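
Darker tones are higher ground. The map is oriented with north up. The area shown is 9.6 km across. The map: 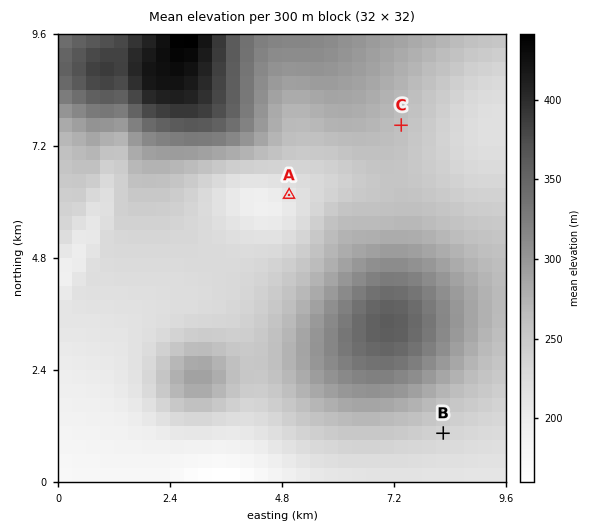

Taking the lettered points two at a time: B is above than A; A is below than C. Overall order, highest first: C B A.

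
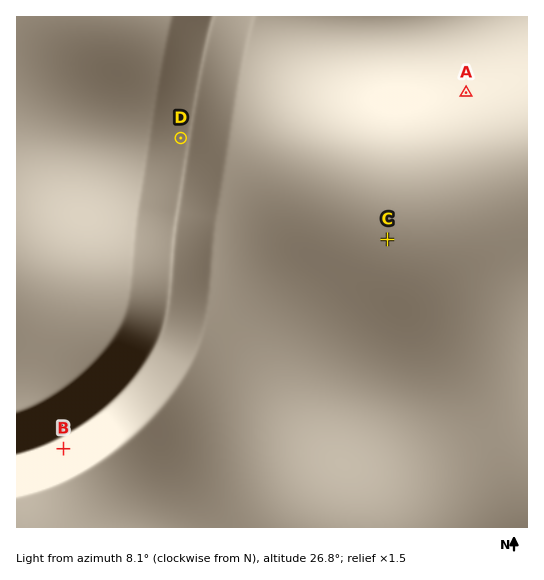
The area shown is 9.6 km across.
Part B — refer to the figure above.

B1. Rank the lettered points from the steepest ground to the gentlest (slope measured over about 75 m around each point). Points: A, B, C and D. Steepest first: B D A C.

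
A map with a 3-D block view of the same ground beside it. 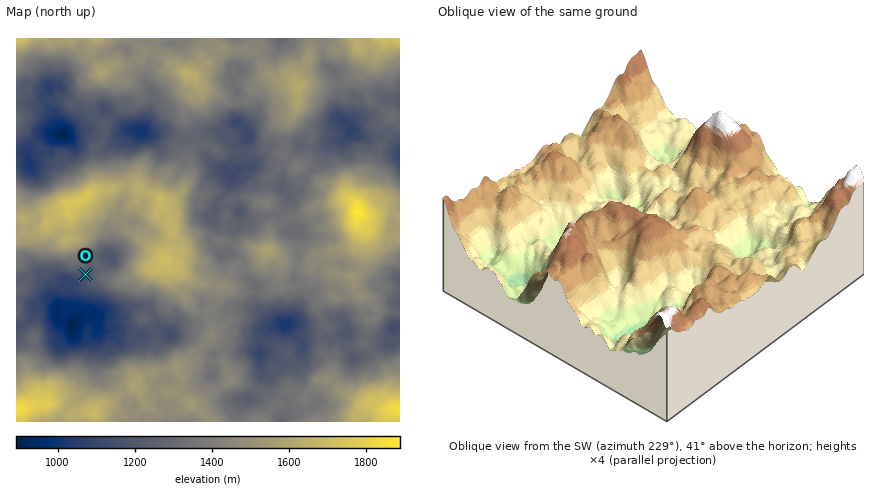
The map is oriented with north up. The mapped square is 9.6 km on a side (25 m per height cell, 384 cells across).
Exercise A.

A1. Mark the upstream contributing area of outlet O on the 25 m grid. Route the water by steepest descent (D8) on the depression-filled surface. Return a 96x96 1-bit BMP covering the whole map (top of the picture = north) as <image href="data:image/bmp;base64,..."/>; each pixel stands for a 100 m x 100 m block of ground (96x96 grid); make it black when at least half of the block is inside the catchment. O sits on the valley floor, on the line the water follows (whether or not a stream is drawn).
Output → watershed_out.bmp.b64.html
<image width="96" height="96" href="data:image/bmp;base64,Qk2+BAAAAAAAAD4AAAAoAAAAYAAAAGAAAAABAAEAAAAAAIAEAAATCwAAEwsAAAIAAAAAAAAA////AAAAAAAAAAAAAAAAAAAAAAAAAAAAAAAAAAAAAAAAAAAAAAAAAAAAAAAAAAAAAAAAAAAAAAAAAAAAAAAAAAAAAAAAAAAAAAAAAAAAAAAAAAAAAAAAAAAAAAAAAAAAAAAAAAAAAAAAAAAAAAAAAAAAAAAAAAAAAAAAAAAAAAAAAAAAAAAAAAAAAAAAAAAAAAAAAAAAAAAAAAAAAAAAAAAAAAAAAAAAAAAAAAAAAAAAAAAAAAAAAAAAAAAAAAAAAAAAAAAAAAAAAAAAAAAAAAAAAAAAAAAAAAAAAAAAAAAAAAAAAAAAAAAAAAAAAAAAAAAAAAAAAAAAAAAAAAAAAAAAAAAAAAAAAAAAAAAAAAAAAAAAAAAAAAAAAAAAAAAAAAAAAAAAAAAAAAAAAAAAAAAAAAAAAAAAAAAAAAAAAAAAAAAAAAAAAAAAAAAAAAAAAAAAAAAAAAAAAAAAAAAAAAAAAAAAAAAAAAAAAAAAAAAAAAAAAAAAAAAAAAAAAAAAAAAAAAAAAAAAAAAAAAAAAAAAAAAAAAAAAAAAAAAAAAAAAAAAAAAAAAAAAAAAAAHAAAAAAAAAAAAAAAP8AAAAAAAAAAAAAEf+AAAAAAAAAAAAAGf/gAAAAAAAAAAAAP//+AAAAAAAAAAAAP///AAAAAAAAAAAAf///AAAAAAAAAAAAf///AAAAAAAAAAAAf///AAAAAAAAAAAAf///AAAAAAAAAAAAf///AAAAAAAAAAAA////gAAAAAAAAAAA////gAAAAAAAAAAA////gAAAAAAAAAAB////gAAAAAAAAAAA////AAAAAAAAAAAA///+AAAAAAAAAAAB///8AAAAAAAAAAAB///8AAAAAAAAAAAB///8AAAAAAAAAAAAP//8AAAAAAAAAAAAD//4AAAAAAAAAAAAB//gAAAAAAAAAAAAAD8AAAAAAAAAAAAAAAAAAAAAAAAAAAAAAAAAAAAAAAAAAAAAAAAAAAAAAAAAAAAAAAAAAAAAAAAAAAAAAAAAAAAAAAAAAAAAAAAAAAAAAAAAAAAAAAAAAAAAAAAAAAAAAAAAAAAAAAAAAAAAAAAAAAAAAAAAAAAAAAAAAAAAAAAAAAAAAAAAAAAAAAAAAAAAAAAAAAAAAAAAAAAAAAAAAAAAAAAAAAAAAAAAAAAAAAAAAAAAAAAAAAAAAAAAAAAAAAAAAAAAAAAAAAAAAAAAAAAAAAAAAAAAAAAAAAAAAAAAAAAAAAAAAAAAAAAAAAAAAAAAAAAAAAAAAAAAAAAAAAAAAAAAAAAAAAAAAAAAAAAAAAAAAAAAAAAAAAAAAAAAAAAAAAAAAAAAAAAAAAAAAAAAAAAAAAAAAAAAAAAAAAAAAAAAAAAAAAAAAAAAAAAAAAAAAAAAAAAAAAAAAAAAAAAAAAAAAAAAAAAAAAAAAAAAAAAAAAAAAAAAAAAAAAAAAAAAAAAAAAAAAAAAAAAAAAAAAAAAAAAAAAAAAAAAAAAAAAAAAAAAAAAAAAAAAAAAAAAAAAAAAAAAAAAAAAAAAAAAAAAAAA="/>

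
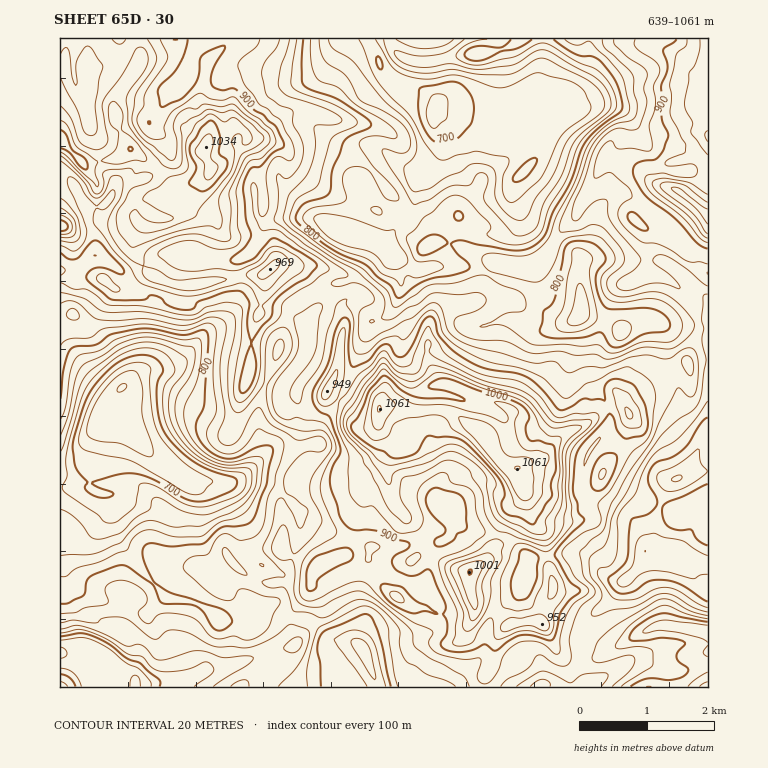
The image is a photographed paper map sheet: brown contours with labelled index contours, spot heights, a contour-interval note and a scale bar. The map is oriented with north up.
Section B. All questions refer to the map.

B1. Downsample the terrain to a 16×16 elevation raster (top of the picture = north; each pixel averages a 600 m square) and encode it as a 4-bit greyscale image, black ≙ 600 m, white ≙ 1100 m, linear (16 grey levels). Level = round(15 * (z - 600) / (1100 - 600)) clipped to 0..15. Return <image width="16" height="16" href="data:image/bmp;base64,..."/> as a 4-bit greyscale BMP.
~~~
<image width="16" height="16" href="data:image/bmp;base64,Qk32AAAAAAAAAHYAAAAoAAAAEAAAABAAAAABAAQAAAAAAIAAAAATCwAAEwsAABAAAAAAAAAAAAAAABEREQAiIiIAMzMzAERERABVVVUAZmZmAHd3dwCIiIgAmZmZAKqqqgC7u7sAzMzMAN3d3QDu7u4A////AKqIh2V4iIiZh3dndomqiJlnZ3eYmrmXZlVmeJmZqpdVQ0RXiqmtqGYzJFeKus2pdTI2eJzc3KmXQjaIm7y5iYhlVoiYmXdmd4mZmYh3dlZ3mqqahlZnZoiru5hVVlV4mqu8qGVUQ2iau6y5dlMzSIqrmphlMzM1iquph1RFVVeK"/>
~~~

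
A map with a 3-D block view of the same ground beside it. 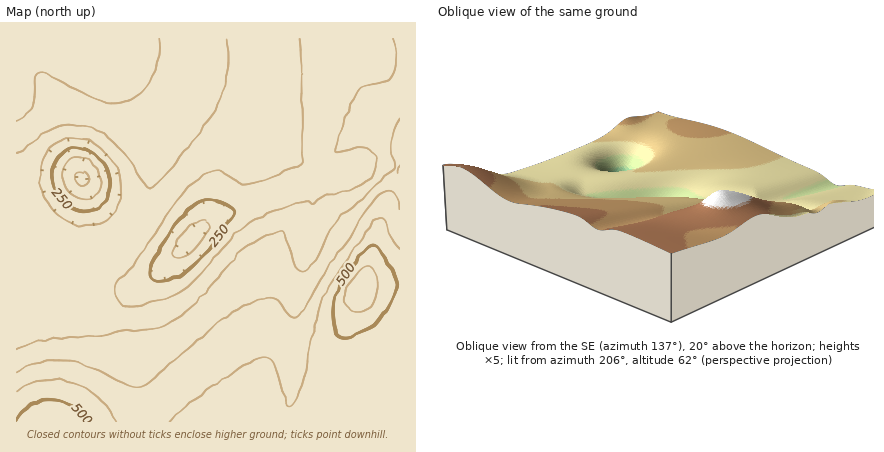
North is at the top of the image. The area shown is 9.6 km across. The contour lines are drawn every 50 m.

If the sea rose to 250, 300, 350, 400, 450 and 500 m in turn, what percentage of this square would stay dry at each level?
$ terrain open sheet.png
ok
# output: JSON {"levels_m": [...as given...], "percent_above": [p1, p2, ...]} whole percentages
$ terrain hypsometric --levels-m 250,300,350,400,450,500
{"levels_m": [250, 300, 350, 400, 450, 500], "percent_above": [96, 82, 52, 32, 16, 3]}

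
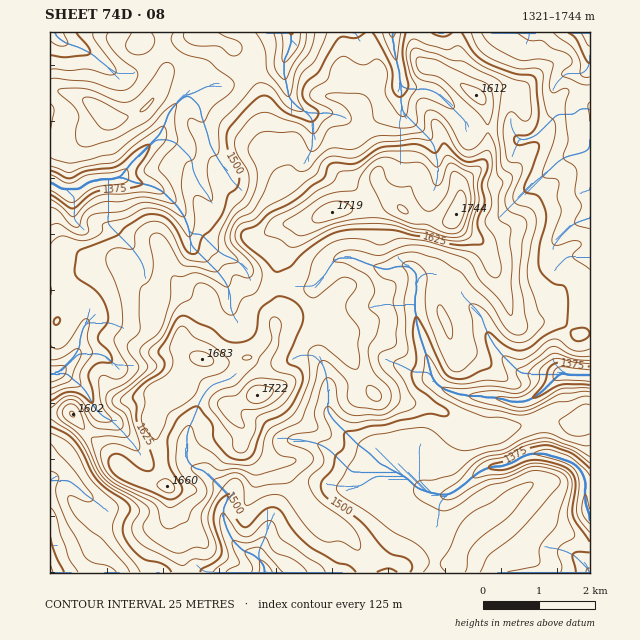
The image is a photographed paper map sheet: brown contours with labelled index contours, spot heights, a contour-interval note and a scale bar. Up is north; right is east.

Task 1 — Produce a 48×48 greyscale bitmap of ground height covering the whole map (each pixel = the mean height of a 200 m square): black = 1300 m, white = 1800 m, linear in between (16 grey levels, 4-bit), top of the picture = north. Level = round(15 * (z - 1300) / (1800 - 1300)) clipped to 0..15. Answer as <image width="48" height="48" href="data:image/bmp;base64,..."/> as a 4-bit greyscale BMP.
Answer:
<image width="48" height="48" href="data:image/bmp;base64,Qk32BAAAAAAAAHYAAAAoAAAAMAAAADAAAAABAAQAAAAAAIAEAAATCwAAEwsAABAAAAAAAAAAAAAAABEREQAiIiIAMzMzAERERABVVVUAZmZmAHd3dwCIiIgAmZmZAKqqqgC7u7sAzMzMAN3d3QDu7u4A////ACM0REVmZ3ZlRDNEVVZmZmZlVVVEREQzIiM0RFZmd3d2VDRFVmZnZmZlVVVUREQzIiNERWZ3iIh1RERVZnd3ZmVVVVVVREQzMjNEVWd4iIh1VVVWZ3d3ZlVVVVZVVERDMjRFVWeIiIdlZmVmd3d2ZVVVVVZlVUREMTRVVWZ4mYhlZ2Znd3ZlVVVVVVVWVVREIURUVWeJqZh2Z3Z3d2ZVVVVUREVVVVVEIURFV4mqupmHZ3d3dmVVVVVERERFVVVUMURFeaqqqZiHeIiId2VVVVVVVEMzRFVUIURWiqqqqYiJmZiIh2ZVVVVVVVQyIjMyEkVXmqmaqZmaqpmIh3ZlVVVVVVVEMiISJFVomZmqqZmqu6mHd3ZlVVVVVVZVVDM0RWaIiImrqZmqu6mIh3ZmZVVVVmZmVVVVVXiXd4m7qpmru6qZiHd3d2ZmZmZVVVVVZniHaIq7uqq7y7upiHeIiHd2ZlVUQ0RVVmd2eJq7u7q7vMy6mHeJmYd2ZUQzMzNERVVWd4mru7qqvMzLmHiJmYdlVVVEVEMjMzRWd3iau7u6q7u6qIiZmHZlVmZmVUMhEURWZneJq7u7qruqmYmZh3ZlZ3dmVUMiI1VFZniaq7u6qquqmZmZh3dlZ3dmVmVEVVVVZ3iJq7uqqqqqmZmZiIdmd3dmZ3ZVZmZVZneIm6qqmaqqqZmZmIdmeHdmeHdmZmZVZneImqqZmaqqqZmZiIdnd3dniHd2ZmZmZneIiZmZmaqqqZmZiIdnd3d4iHdmZlZmZneIiZmZmZqqmZmZiIdnd3d4iHZmZlZmZ3eIiJmYiZmpmZmZiIdnd3iJmHZmZlZmZ3d4iIiIiJmqmZmYh3dnd3iZmHZmZVZmd3d4iHd3iJqqmYiIiHd3eIiZmHZmVVZmd3d4h2Z3iaqqqZiIiYiIiJmZmHZVVVVVZmd4dlZnmqq7upmZmZmZqrqpiHZVVVVFVmd3dlZnmqu7y7qqqqq7zcuZiHZlVUQ0VVZmZVZmiZq7zMzLu8zMzduYiHZlVDIkREVVRFVWeImqvMzMzN3Mzdyph3ZlVCESMzMzNFVWZ4mZq7y7zMzMzNyphmZlVBERESIjRFVWZ4iZmqu7zMzMvMuph2ZVVCMiIhI0RFVmZ4iIiaq7zMzLvMuph2VVVEREMyI0RFVWZ4iIiJqavLu7q6qpd2ZVRERERDIjREVWd4iIiIiJmqqqqpiYdmZVRERVVUQzNEVWd4iId4iIiZmZmYiIdmZVRERVVVVDNFVWZ3d3d3iIiIiJmIiIdmZVRERFZlVUNERVZnd2Znd4h3d4mIiId3ZVRERVZVVVRERFVmZlVneIh3d4h4iYd3ZVREVVVERVVEREVWZVZ3iId2Z3eJmYd3ZVREREQzRFVEREVVVEZnd3d2Z3iJmId3ZERDMzMzREVERFVVREVmd3d2aImYh3ZmVUMyIjM0RERERVVVQzRWd3d2aIiHdlVVVEQiIiNEVURVVVVVQzRWZmZlZ3d3ZVREREMhIjNEVURWZVVVQyNVZmZVZ2ZmVUREQzIQ=="/>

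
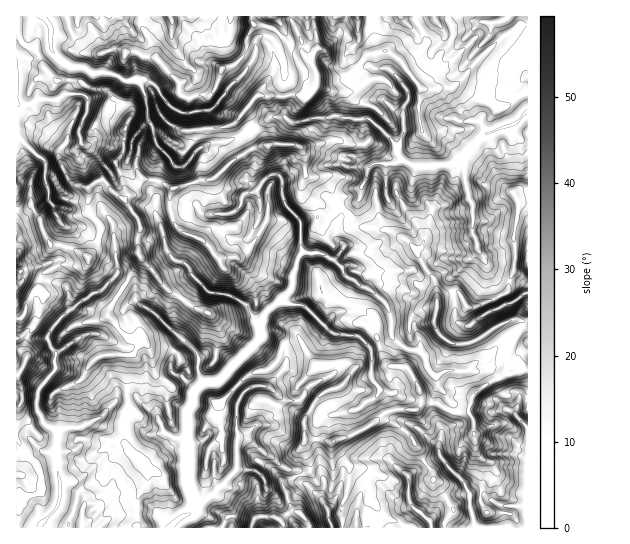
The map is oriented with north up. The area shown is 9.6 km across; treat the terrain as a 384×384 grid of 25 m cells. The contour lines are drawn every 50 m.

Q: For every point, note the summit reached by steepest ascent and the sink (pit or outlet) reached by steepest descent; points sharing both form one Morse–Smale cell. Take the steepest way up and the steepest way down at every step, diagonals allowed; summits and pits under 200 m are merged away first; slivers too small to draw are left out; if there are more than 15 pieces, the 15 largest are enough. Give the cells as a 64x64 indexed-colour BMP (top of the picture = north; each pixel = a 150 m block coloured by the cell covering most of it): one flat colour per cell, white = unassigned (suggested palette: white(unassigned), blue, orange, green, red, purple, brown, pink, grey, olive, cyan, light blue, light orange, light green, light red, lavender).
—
<image width="64" height="64" href="data:image/bmp;base64,Qk12CAAAAAAAAHYAAAAoAAAAQAAAAEAAAAABAAQAAAAAAAAIAAATCwAAEwsAABAAAAAAAAAA////ALR3HwAOf/8ALKAsACgn1gC9Z5QAS1aMAMJ34wB/f38AIr28AM++FwDox64AeLv/AIrfmACWmP8A1bDFABEREREREREREREREREXd3d3d3zFVVVVVVVViIiIiIiIERERERERERERERERERd3d3d3zMVVVVVVVViIiIiIiIgRERERERERERERERERF3d3d8zMxVVVVVVViIiIiIiIiBERERERERERERERERF3d3d3zMxVVVVVVViIiIiIhVVVERERERERERERERERF3d3d3fMxVVVVVVVWIiIiIVVVVURERERERERERERERERd3d3d8xVVVVVVVVYiIiIVVVVVREREREREREREREREREXd3d3dVVVVVVVVViIiIVVVVVVERERERERERERERERERF3d3czNVVVVVVVVViIVVVVVVUREREREREREREREREREXd3MzNVVVVVVVVVVYVVVVVVVRERERERERERERERERERd3MzM1VVVVVVVVVVVVVVVVVVERERERERERERERERERF3MzMzVVVVVVVVVVVVVVVVVVURERERERERERERERERETMzMzMzMzNVVVVVVVVVVVVVVRERERERERERERERERERETMzMzMzMzNVVVVVVVVVVVVVEREREREREREREREREREREzMzMzMzMzVVVVVVVVVVVV0RERERERERERERERERERERMzMzMzMzM1VVVVVTVVVVXRERERERERERERERERERERETMzMzMzMzMzM1UzM1VVVdERERERERERERERERERERERMzMzMzMzMzMzMzMzVVVVURERERERERERERERERETERMzMzMzMzMzMzMzMzM1VVVRERERERERERERERERETMzMzMzMzMzMzMzMzMzMzM1VVERERERERERERERERETMzMzMzMzMzMzMzMzMzMzMzMzUREREREREREREREREREzMzMzMzMzMzMzMzMzMzMzMzMxERERERERERERERERERMzMzMzMzMzMzMzMzMzMzMzMzERERERERERERERERERETMzMzMzMzMzMzMzMzMzMzMzMREREREREREREREREREREzMzMzMzMzMzMzMzOZkzMzMxERERERERERERERERERERMzMzMzMzMzMzMzOZmZkzMzEREREREREREREREREREREzMzMzMzMzMzMzOZmZmZkzOhERERERERERERERERERETMzMzMzMzMzMzM5mZmZmZmaEREREREREREREREREREREzMzMzMzMzMzMzOZmZmZmZqhERERERERERERERERERERMzMzMzMzMzMzM5mWZpmZmqERERERERERERERERERERETMzMzMzMzMzMzZmZmZpmaqhEREREREREREREREREREREzMzMzMzMzMzZmZmZmaZqqERERERERERERERERERERETMzMzMzMzMzNmZmZmZpmqqqERERERERERERERERERERMzMzMzMzMzNmZmZmZmmaqqqqqhEREREREREREREREREzMzMzMzMzM2ZmZmZmaZqqqqqiIRERERERERERERERERERETMzMzM2ZmZmZmZpmqqiIiIhERERERERERERERERERERMzMzM2ZmZmZmZmmaqqIiIiERERERERERERERERERERMzMzM2ZmZmZmZmaZqqIiIiIREREREREREREREREREREzM2ZmZmZmZmZmZpmqoiIiIhERERERERERERERERERETNmZmZmZmZmZmZmaaoiIiIhERERERERERERERERERERFmZmZmZmZmZmZmZpIiIiIiERERERERERERERERERERFEZmZmZmZmZmZmZmkiIiIiIRESEREREREREREREREREURGZkRmZmZmZmZmZiIiIiIhESIhEREREREREREREREUREZmREZmZmZmZmZmIiIiIiIiIiISIiIhERERERERERRERGZERGZmZmZmZmYiIiIiIiIiIiIiIiIiERERERFEREREZkREZmZmZmZmZiIiIiIiIiIiIiIiIiIhEREREURERERGRERERGZmZmZmIiIiIiIiIiIiIiIiIiIRERERRERERERERERERGZmZmYiIiIiIiIiIiIiIiIiIiIRERFERERERERERERERmZmZiIiIiIiIiIiIiIiIiIiIiREREREREREREREREREZmZkIiIiIiIiIiIiIiIiIiIiRERERERERERERERERERGZkQiIiIiIiIiIiIiIiIiIiRERERERERERERERERERERERCIiIiIiIiIiIiIiIiIiJEREREREREREREREREREREREIiIiIiIiIiIiIiIiIiIkREREREREREREREREREREREQiIiIiIiIiIiIiIiIiIiJERERERERERERERERERERERCIiIiIiIiIiIiIiIiIiIiIiIiREREREREREREREREREIiIiIiIiIiIiIiIiIiIiIiIiJEREREREREREREREREQiIiIiIiIiIiIiIiIiIiIiIiIiRERERERERERERERERCIiIiIiIiIiIiIiIiIiIiIiIiREREREREREREREREREIiIiIiIiIiIiIiIiIiIiIiIiJEREREREREREREREREQiIiIiIiIiIiIiIiIiIiIiIiK0RERERERERERERERERCIiIiIiIiIiIiIiIiIiIiIiu7tEREREREREREREREREIiIiIiIiIiIiIiIiIiIiIiu7tEREREREREREREREREQiIiIiIiIiIiIiIiIiIiIiu7u0RERERERERERERERERCIiIiIiIiIiIiIiIiIiIru7u7RERERERERERERERERE"/>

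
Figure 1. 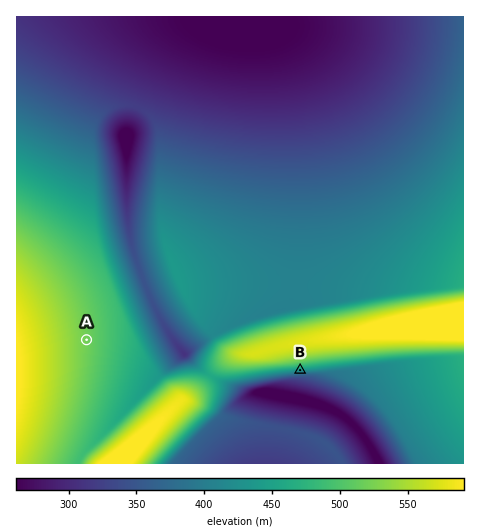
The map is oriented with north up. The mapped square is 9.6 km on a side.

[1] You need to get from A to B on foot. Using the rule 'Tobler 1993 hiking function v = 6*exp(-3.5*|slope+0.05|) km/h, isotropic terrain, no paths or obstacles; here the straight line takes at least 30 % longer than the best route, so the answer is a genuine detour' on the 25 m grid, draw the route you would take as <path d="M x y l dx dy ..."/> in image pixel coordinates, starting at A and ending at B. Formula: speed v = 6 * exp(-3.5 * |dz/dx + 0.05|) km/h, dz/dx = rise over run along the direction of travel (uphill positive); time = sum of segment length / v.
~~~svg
<path d="M87 340l70 35 51 0 2-1 21 0 7-4 62 0"/>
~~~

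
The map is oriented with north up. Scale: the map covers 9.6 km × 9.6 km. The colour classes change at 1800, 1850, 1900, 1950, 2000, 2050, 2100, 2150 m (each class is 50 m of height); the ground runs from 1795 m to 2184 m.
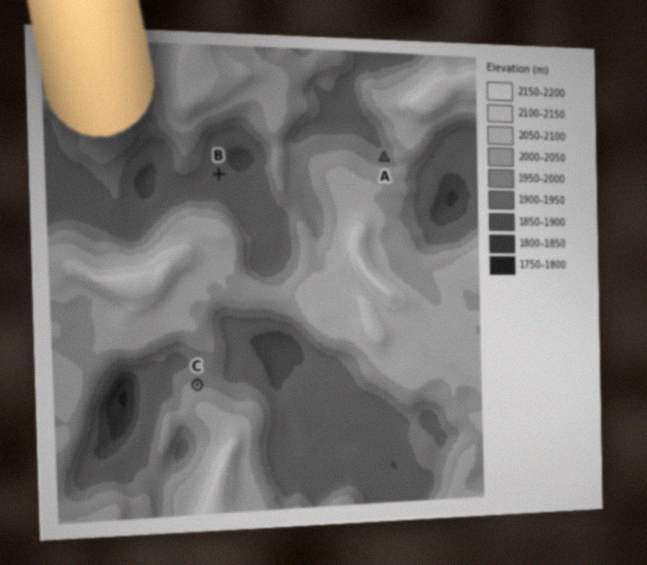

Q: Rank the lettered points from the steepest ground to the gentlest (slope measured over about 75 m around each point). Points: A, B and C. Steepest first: C A B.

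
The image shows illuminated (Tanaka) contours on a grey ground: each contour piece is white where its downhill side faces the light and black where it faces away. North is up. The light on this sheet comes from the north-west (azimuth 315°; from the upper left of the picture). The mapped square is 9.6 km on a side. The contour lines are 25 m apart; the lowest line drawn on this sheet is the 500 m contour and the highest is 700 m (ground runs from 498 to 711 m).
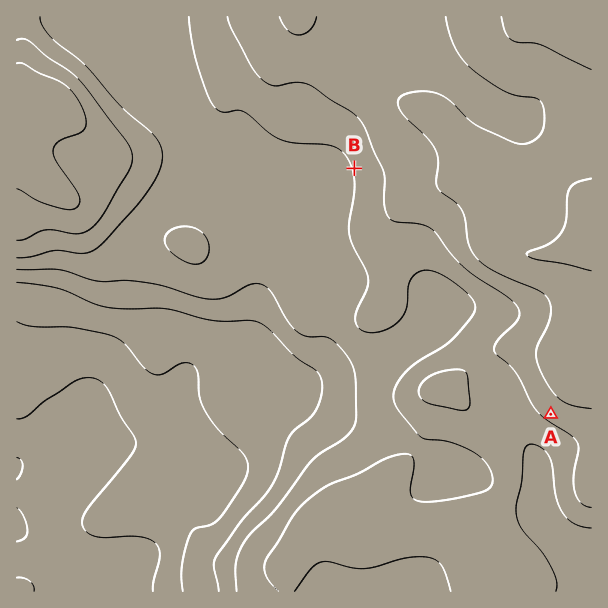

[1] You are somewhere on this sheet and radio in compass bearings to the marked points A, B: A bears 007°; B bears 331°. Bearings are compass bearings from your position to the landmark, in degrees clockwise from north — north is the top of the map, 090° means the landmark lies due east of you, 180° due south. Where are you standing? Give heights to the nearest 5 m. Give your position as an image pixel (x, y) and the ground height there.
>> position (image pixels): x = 540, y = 503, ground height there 620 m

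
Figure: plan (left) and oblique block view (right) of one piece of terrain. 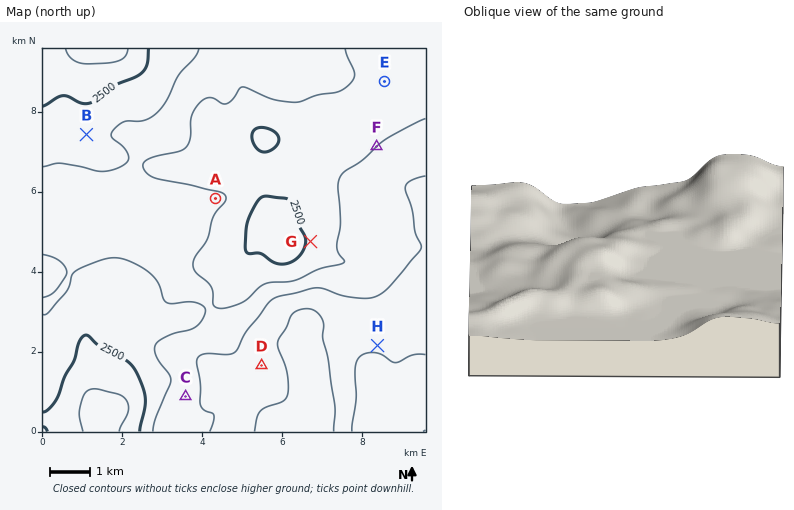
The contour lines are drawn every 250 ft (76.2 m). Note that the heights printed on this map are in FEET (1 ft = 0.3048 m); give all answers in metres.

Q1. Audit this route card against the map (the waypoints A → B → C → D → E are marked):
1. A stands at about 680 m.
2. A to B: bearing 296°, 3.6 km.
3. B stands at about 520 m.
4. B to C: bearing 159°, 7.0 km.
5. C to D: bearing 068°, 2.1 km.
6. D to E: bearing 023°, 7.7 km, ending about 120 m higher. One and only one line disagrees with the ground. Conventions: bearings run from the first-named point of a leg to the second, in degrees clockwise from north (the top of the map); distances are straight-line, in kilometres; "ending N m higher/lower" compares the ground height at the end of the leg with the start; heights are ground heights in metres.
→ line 3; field height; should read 700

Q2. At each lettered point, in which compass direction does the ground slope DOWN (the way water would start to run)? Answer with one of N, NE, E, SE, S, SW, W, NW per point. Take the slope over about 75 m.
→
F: SE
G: E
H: N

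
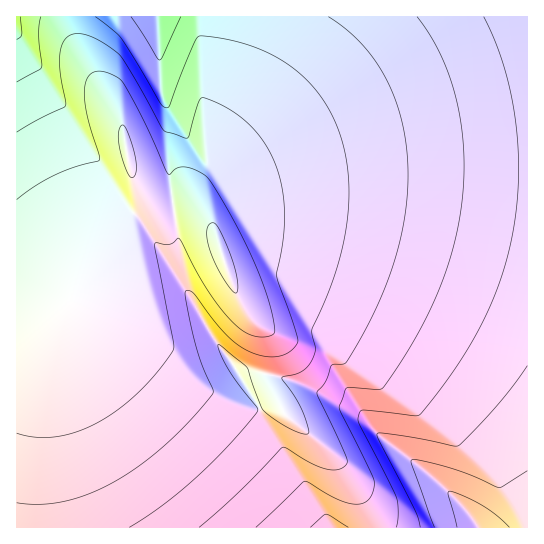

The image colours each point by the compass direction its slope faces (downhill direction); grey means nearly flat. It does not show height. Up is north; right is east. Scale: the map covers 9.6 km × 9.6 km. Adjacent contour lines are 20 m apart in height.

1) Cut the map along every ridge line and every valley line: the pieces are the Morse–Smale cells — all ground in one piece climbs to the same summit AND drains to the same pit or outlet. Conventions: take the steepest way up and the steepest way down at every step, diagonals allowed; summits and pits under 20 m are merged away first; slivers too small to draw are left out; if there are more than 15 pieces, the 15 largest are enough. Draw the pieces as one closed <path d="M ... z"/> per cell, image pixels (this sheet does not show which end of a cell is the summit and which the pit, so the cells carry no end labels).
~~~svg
<path d="M527 16l-326 1 2 84 4 65-10 16-1 12 3 9 8 14-17-12-35 0-12-11-4-6 0 19-28 42-39 50-10 9-13 5-33 4 1 211 511-1z"/><path d="M67 16l-51 1 1 299 32-3 17-8 45-56 29-46 0-10-9-22-11-53-37-60-11-21z"/><path d="M201 16l-132 0-1 6 4 15 11 21 37 60 11 53 12 23 12 11 35 0 15 11-9-22 1-12 10-16z"/>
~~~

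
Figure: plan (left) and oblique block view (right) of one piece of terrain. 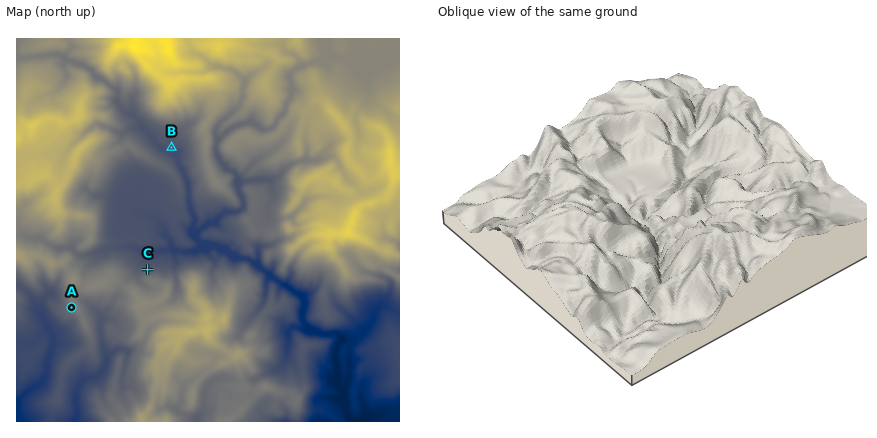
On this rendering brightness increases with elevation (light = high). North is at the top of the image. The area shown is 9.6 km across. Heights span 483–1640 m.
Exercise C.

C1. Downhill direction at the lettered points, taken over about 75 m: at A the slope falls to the SW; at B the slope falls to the S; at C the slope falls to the N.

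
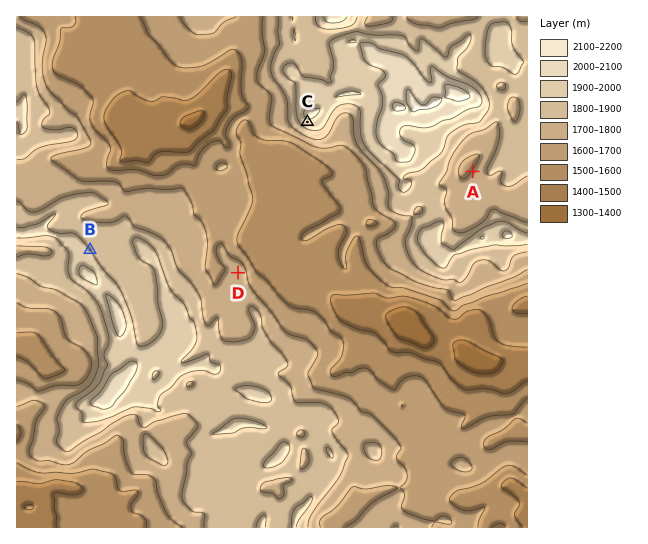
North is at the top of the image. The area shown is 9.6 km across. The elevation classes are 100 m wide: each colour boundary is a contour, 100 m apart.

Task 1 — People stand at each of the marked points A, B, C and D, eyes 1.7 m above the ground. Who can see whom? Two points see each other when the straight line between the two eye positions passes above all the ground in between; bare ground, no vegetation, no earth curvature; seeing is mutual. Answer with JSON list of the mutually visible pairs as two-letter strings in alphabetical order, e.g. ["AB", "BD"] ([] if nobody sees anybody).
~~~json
["BC", "CD"]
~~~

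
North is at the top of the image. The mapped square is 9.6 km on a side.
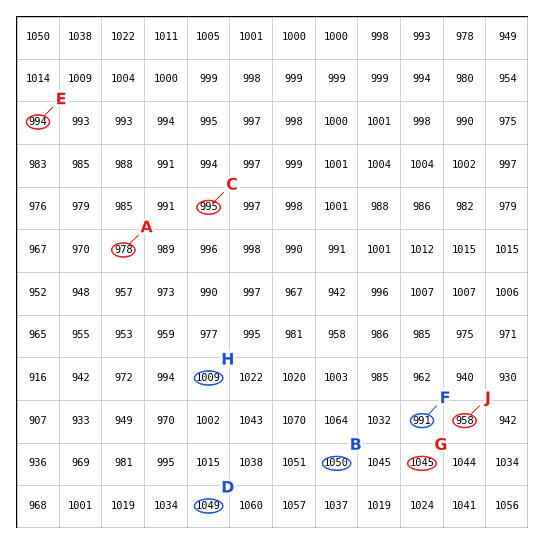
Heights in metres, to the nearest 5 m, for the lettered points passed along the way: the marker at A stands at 980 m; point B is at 1050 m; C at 995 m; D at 1050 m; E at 995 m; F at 990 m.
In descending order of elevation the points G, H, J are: G H J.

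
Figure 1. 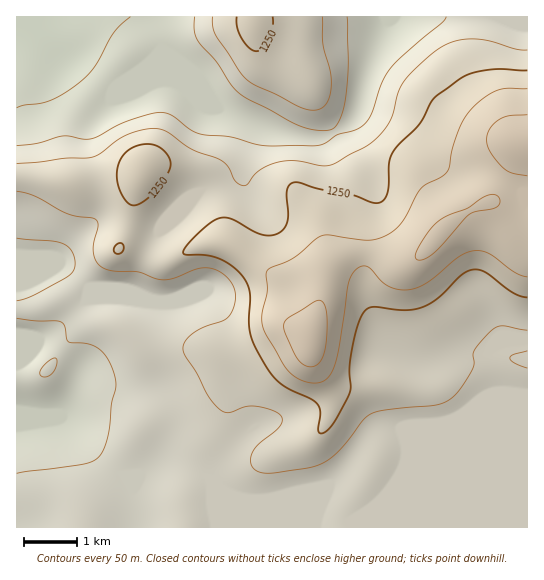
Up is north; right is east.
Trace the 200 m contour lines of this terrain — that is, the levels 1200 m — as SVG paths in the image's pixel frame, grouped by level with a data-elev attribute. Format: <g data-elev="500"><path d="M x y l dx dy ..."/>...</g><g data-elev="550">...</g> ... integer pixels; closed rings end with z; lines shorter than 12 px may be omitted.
<g data-elev="1200"><path d="M527 351l-13 3-4 4 5 5 12 5"/><path d="M17 191l18 5 34 18 27 5 2 7-4 17 0 11 4 9 7 6 10 2 23 1 17 7 10 1 10-2 22-9 10-1 12 3 10 8 5 8 2 8-2 10-3 9-8 7-20 6-11 7-7 8-2 8 26 47 12 13 8 3 16-6 10-1 18 4 9 7 0 5-3 5-21 18-6 9-2 7 2 5 3 4 6 2 12 1 32-4 18-6 15-12 25-31 11-7 20-4 40-4 12-3 10-8 10-13 8-15-1-12 1-4 17-19 6-4 5-1 25 4"/><path d="M527 50l-10-1-26-8-14-2-16 1-15 5-17 11-24 23-6 12-6 22-4 9-8 12-12 11-34 18-6 3-10-1-25-4-20 2-16 8-11 13-2 2-5-1-5-4-6-14-7-6-29-11-26-18-10-3-14 1-16 5-11 6-17 13-8 3-25 1-49 6"/><path d="M212 17l1 10 3 8 23 36 7 8 9 6 22 10 20 11 16 4 8-1 5-4 3-7 2-9 0-16-8-30-1-26"/></g>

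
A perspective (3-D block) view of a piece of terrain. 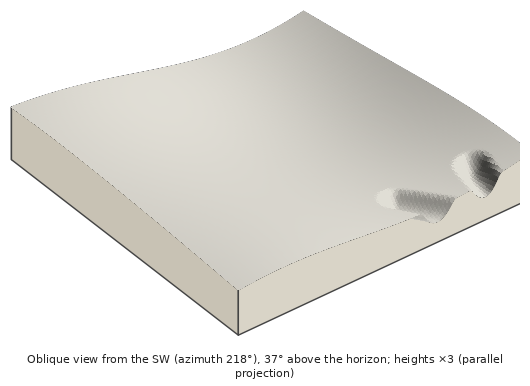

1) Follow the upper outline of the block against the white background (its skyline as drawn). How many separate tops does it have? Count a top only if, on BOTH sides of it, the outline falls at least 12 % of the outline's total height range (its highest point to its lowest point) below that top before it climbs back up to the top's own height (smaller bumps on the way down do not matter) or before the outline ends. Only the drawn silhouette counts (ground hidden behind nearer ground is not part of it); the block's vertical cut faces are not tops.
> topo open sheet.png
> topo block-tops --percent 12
1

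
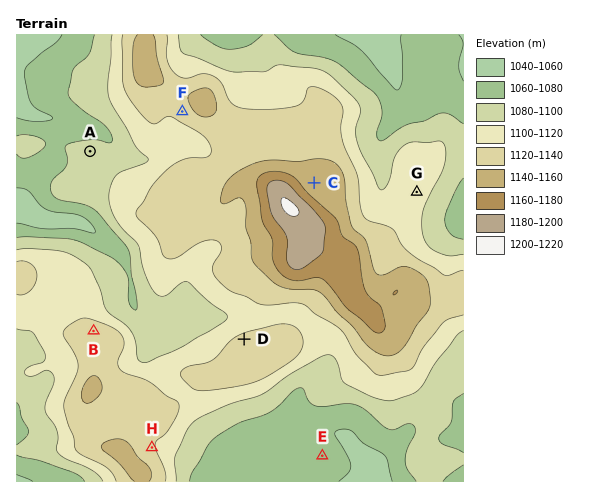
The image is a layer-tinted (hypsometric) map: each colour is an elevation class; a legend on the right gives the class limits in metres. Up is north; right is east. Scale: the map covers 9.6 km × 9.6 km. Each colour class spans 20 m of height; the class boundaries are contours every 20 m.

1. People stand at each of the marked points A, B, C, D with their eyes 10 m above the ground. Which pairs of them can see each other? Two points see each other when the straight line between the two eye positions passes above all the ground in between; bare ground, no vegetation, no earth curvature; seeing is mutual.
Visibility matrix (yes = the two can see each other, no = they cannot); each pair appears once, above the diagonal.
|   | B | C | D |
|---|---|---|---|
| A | yes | no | no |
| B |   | no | yes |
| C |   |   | no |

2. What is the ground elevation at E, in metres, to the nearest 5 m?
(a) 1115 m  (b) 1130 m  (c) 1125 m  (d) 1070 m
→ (d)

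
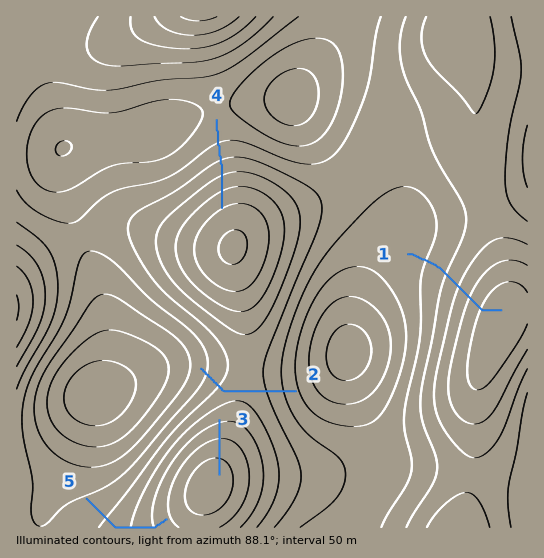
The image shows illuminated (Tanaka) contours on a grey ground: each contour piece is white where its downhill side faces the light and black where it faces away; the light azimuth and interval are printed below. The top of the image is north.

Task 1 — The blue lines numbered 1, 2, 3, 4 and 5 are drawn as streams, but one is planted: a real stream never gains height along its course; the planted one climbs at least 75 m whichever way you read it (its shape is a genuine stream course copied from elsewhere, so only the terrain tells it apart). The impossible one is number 2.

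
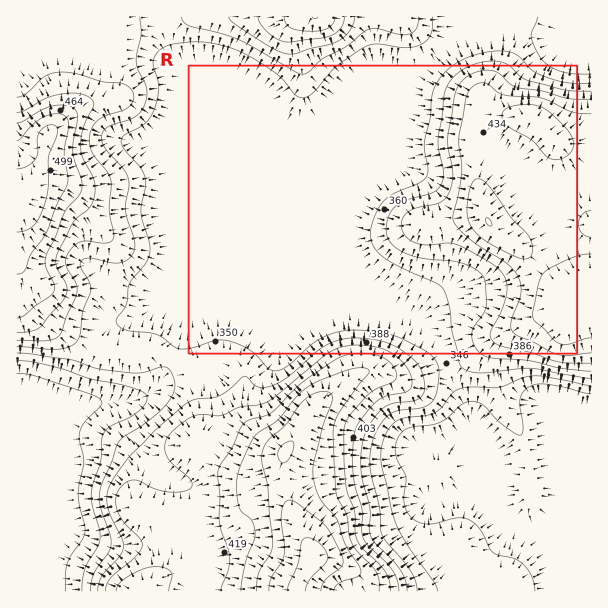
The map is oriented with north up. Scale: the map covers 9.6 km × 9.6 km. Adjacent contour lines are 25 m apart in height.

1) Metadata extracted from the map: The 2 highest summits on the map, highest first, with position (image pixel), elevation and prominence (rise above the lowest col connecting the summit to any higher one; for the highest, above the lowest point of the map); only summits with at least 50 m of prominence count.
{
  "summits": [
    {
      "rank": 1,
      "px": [314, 558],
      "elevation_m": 534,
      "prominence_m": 253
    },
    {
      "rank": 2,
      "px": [489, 222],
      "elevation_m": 476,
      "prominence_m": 130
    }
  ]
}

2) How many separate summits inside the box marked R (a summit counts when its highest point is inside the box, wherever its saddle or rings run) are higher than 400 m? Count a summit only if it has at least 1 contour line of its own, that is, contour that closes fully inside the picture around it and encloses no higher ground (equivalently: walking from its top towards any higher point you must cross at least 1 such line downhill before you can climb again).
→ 2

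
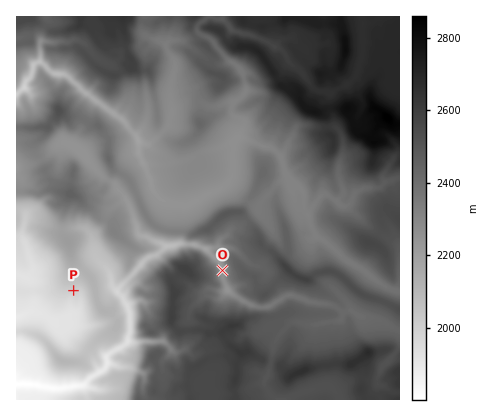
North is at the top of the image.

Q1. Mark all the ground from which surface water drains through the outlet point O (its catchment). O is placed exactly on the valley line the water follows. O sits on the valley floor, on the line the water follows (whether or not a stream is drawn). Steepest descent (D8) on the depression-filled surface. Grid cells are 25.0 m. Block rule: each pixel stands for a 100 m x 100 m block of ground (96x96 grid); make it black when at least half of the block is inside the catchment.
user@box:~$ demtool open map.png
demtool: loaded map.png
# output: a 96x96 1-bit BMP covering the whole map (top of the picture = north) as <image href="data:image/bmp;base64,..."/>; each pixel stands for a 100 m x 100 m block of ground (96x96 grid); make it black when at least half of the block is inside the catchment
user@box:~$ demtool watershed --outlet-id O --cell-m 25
<image width="96" height="96" href="data:image/bmp;base64,Qk2+BAAAAAAAAD4AAAAoAAAAYAAAAGAAAAABAAEAAAAAAIAEAAATCwAAEwsAAAIAAAAAAAAA////AAAAAAAAAAAAAAAAAAAAAf8AAAAAAAAAAAAAAf8AAAAAAAAAAAAAA/8AAAAAAAAAAAAAA/8AAAAAAAAAAAAAA/8AAAAAAAAAAAAAA/8AAAAAAAAAAAwAA/8AAAAAAAAAAB8AA/8AAAAAAAAAAD/4B/8AAAAAAAAAAf////8AAAAAAAAAD/////8AAAAAAAAAH/////8AAAAAAAAB//////8AAAAAAAAD//////8AAAAAAAAH//////8AAAAAAAAP//////8AAAAAAAAP//////8AAAAAAP////////8AAAAAAf////////8AAAAAAf////////8AAAAAAf////////8AAAAAAf////////8AAAAAAf////////8AAAAAAf////////wAAAAAAf////////AAAAAAAf///////4AAAAAAAf///////gAAAAAAAf//+P//+AAAAAAAAf//8P//8AAAAAAAAf//8H//4AAAAAAAAP//8D4/wAAAAAAAAHP/wBgfAAAAAAAAAAABgAAAAAAAAAAAAAAAAAAAAAAAAAAAAAAAAAAAAAAAAAAAAAAAAAAAAAAAAAAAAAAAAAAAAAAAAAAAAAAAAAAAAAAAAAAAAAAAAAAAAAAAAAAAAAAAAAAAAAAAAAAAAAAAAAAAAAAAAAAAAAAAAAAAAAAAAAAAAAAAAAAAAAAAAAAAAAAAAAAAAAAAAAAAAAAAAAAAAAAAAAAAAAAAAAAAAAAAAAAAAAAAAAAAAAAAAAAAAAAAAAAAAAAAAAAAAAAAAAAAAAAAAAAAAAAAAAAAAAAAAAAAAAAAAAAAAAAAAAAAAAAAAAAAAAAAAAAAAAAAAAAAAAAAAAAAAAAAAAAAAAAAAAAAAAAAAAAAAAAAAAAAAAAAAAAAAAAAAAAAAAAAAAAAAAAAAAAAAAAAAAAAAAAAAAAAAAAAAAAAAAAAAAAAAAAAAAAAAAAAAAAAAAAAAAAAAAAAAAAAAAAAAAAAAAAAAAAAAAAAAAAAAAAAAAAAAAAAAAAAAAAAAAAAAAAAAAAAAAAAAAAAAAAAAAAAAAAAAAAAAAAAAAAAAAAAAAAAAAAAAAAAAAAAAAAAAAAAAAAAAAAAAAAAAAAAAAAAAAAAAAAAAAAAAAAAAAAAAAAAAAAAAAAAAAAAAAAAAAAAAAAAAAAAAAAAAAAAAAAAAAAAAAAAAAAAAAAAAAAAAAAAAAAAAAAAAAAAAAAAAAAAAAAAAAAAAAAAAAAAAAAAAAAAAAAAAAAAAAAAAAAAAAAAAAAAAAAAAAAAAAAAAAAAAAAAAAAAAAAAAAAAAAAAAAAAAAAAAAAAAAAAAAAAAAAAAAAAAAAAAAAAAAAAAAAAAAAAAAAAAAAAAAAAAAAAAAAAAAAAAAAAAAAAAAAAAAAAAAAAAAAAAAAAAAAAAAAAAAAAAAAAAAAAAAAAAAAAAAAAAAAAAAAAAAAAAAAAAAAAAAAAAAAAAAAAAAAAAAAAAAAAAAAAAAAAAAAAAAAAAAAAAAAAAAAAAAAAAAAAAAAAAAAAAAAAAAA="/>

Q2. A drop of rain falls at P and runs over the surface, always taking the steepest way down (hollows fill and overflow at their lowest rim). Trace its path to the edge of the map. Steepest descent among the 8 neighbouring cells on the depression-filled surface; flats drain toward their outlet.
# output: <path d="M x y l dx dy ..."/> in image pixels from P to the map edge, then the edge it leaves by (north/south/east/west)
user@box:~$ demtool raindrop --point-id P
<path d="M74 290l0 6-4 6 0 12-4 4-10 2-6 0-6-6-10-2-4 0-8 4-6 0"/>
exit: west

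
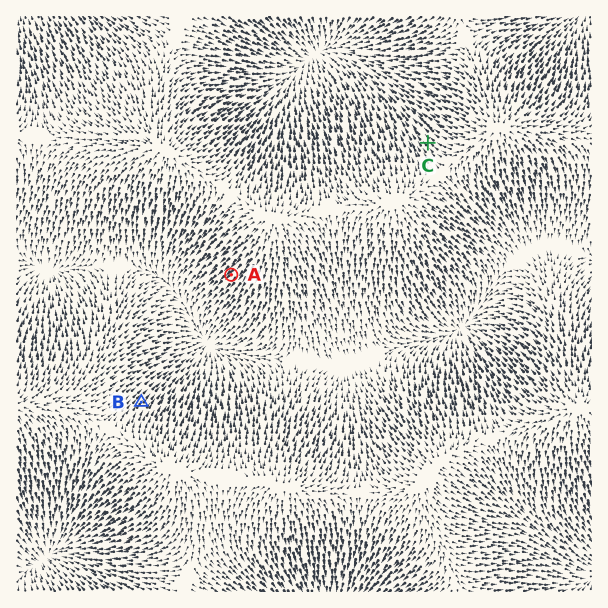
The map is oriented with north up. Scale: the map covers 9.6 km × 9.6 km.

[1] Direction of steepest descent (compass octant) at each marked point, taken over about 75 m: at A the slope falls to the SW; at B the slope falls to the NE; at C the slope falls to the NW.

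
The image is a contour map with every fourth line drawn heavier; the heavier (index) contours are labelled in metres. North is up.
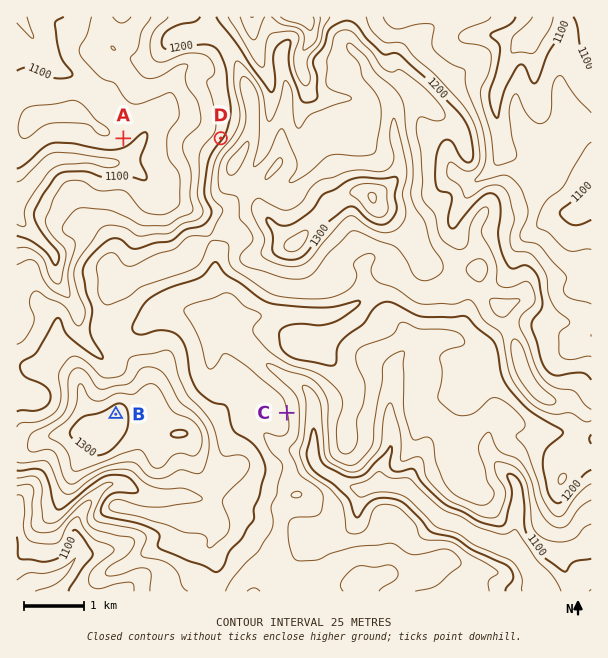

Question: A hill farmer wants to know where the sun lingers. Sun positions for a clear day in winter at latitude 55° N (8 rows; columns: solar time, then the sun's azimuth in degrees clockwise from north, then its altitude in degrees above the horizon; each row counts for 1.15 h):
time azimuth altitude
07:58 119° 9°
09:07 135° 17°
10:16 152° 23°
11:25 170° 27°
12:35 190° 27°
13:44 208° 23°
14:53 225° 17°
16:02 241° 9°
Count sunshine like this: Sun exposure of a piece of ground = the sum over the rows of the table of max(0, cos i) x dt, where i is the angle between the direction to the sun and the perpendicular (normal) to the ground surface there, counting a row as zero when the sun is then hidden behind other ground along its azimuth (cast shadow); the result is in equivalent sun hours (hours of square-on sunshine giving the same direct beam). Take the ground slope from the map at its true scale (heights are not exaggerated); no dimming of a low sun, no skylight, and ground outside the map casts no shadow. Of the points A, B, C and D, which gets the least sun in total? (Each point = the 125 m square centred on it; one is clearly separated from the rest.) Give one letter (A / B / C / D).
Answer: D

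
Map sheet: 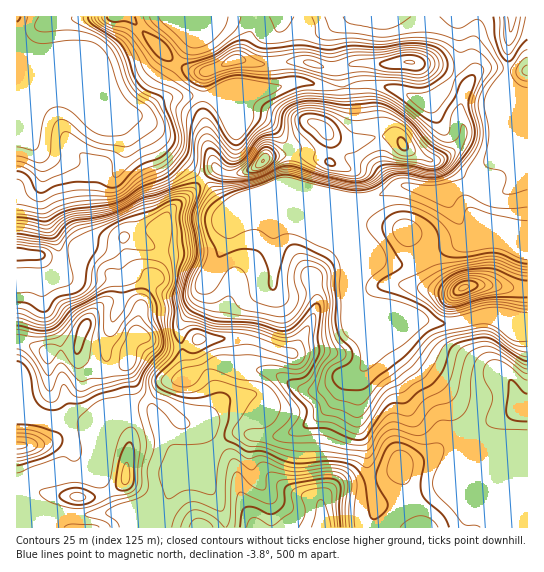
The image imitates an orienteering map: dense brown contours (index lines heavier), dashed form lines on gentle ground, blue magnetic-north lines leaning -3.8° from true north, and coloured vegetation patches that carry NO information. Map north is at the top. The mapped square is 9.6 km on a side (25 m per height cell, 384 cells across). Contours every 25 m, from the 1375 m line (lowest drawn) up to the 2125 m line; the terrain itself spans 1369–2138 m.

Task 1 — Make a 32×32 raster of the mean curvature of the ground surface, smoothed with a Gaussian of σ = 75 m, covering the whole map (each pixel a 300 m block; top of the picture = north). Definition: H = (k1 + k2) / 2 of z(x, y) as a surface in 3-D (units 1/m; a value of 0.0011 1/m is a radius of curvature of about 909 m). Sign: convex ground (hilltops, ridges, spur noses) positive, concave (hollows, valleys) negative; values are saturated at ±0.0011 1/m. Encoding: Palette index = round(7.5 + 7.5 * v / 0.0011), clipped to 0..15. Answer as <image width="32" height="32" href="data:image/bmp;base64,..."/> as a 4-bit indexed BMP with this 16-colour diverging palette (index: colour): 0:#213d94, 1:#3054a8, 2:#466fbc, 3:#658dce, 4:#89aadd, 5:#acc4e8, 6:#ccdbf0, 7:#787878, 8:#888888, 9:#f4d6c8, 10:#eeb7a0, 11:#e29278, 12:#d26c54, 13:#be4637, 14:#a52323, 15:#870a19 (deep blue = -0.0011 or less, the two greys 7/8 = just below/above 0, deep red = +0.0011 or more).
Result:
<image width="32" height="32" href="data:image/bmp;base64,Qk12AgAAAAAAAHYAAAAoAAAAIAAAACAAAAABAAQAAAAAAAACAAATCwAAEwsAABAAAAAAAAAAlD0hAKhUMAC8b0YAzo1lAN2qiQDoxKwA8NvMAHh4eACIiIgAyNb0AKC37gB4kuIAVGzSADdGvgAjI6UAGQqHAHdmZ3d3m3W4h4xld4mXeHd3iqdFdohIplicZXd4d3d3eIqHynd3WoWbvaZoh2d3d1VmZblWd2p5lnqneqd3d3eoaHaaZmdremZmd3uoh3d33Jd3inaIdjRGiHSLh4iHdlVnd3lXmaZ4hlh0iWeHiIh3hmZ4a5mYeKqGdXpoh3eKaZeWWHZWmZqUVmZ5eHeHiEl3mqsiVoZmN4RGZ4d3ialLipathmZGZ52nlmZ4iJvFvKqViuhtu628mHZ3aKusc6Vr5Gy1XIq4SNZHd2VCRzVzSuhKqVRERUToR3ZTdREldmNcipgieHZVqkeIic/Ju2ZlR1auYGmHaclHmph+/sqJZ2qJmrRZh2m5Z2ZmZWmE3nt2hmnHV4h5ZmdomHVFVIVcu8mbtFaId2h4iqmXd4h0aYi8rpJGd3eYeImpdqqYZWZUOZ33QkZ3ZTJHdVeFZ6V3ZSZlmXlhARN7YAEkeHeld3lXZYf7/2jf7IZ+9kd3ZXmZd2Rb0U+5iGmK/cx1d3aaZWZjbKE6V4yJmuYo1Hd3l2d2Rqt2RH78iayTW6R3d3d3ZVh4Z2eKqHi4JFp0d3d3d1mmVzRTIhAiECVH1GZ4iHZaiK/4i5asuau+lbtcd3d0WJ1kj9q92K3N/qaaOWh2Q2nYVTZ0RVRmRFVmmCd6qZ/bZXd2mGiWVWVWdolW"/>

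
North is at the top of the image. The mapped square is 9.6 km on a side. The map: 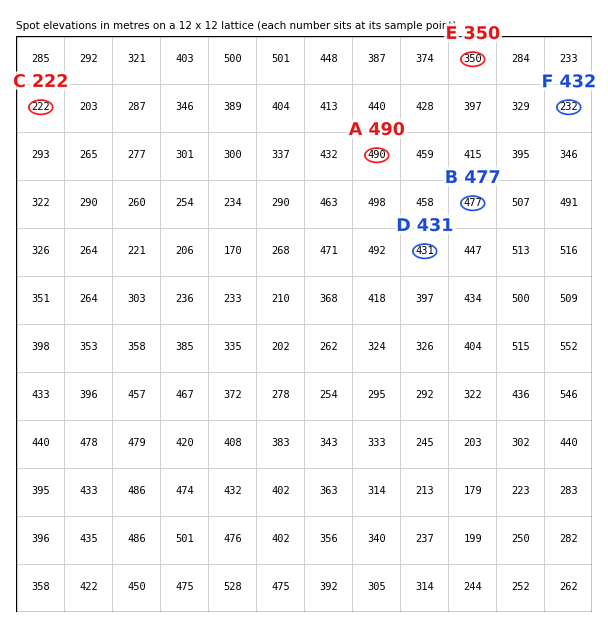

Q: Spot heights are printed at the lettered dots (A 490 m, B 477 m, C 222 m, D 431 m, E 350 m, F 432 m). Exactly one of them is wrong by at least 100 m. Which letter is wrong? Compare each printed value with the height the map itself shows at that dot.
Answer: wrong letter F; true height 232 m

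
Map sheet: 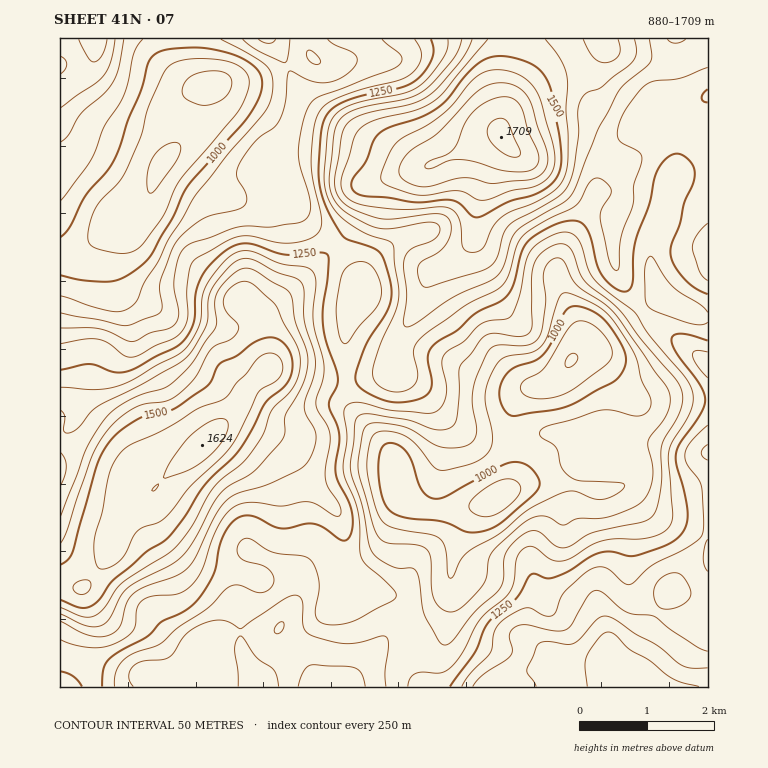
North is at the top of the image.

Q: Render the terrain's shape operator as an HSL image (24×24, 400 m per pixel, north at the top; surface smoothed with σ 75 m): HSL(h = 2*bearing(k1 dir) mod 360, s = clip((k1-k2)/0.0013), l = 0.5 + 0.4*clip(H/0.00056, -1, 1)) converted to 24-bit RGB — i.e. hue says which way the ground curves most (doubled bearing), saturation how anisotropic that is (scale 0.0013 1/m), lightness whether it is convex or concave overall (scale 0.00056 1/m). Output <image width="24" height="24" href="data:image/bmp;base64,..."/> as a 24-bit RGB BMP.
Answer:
<image width="24" height="24" href="data:image/bmp;base64,Qk32BgAAAAAAADYAAAAoAAAAGAAAABgAAAABABgAAAAAAMAGAAATCwAAEwsAAAAAAAAAAAAAVa+C7eNkGCMQRlQhS6lHhECDW7RHucqKt1eSc0SBTXJQRoB7f7iJWbhxIEBt1qiW6nfpemvJf8O4QaPFtqZge6m6YcSjUFWfmTYp55kYSFi4Qs2KKHkkHis3oNR5PYJEwSuElEFMiJ1mOJNuY6hSfaZXFjRKslhAwX5Dfdq0fG7WrWbIueG/Z5iui2NvVHlZ3NQqn/agP7rJsTa2w2h9H4B3arY8mX8yDCcz5rbQm7PBYIt0QJpKVtB6FDR5TZ/D5svjxMxUSx0yYq5Ov9Z6ki9ljk8laGEx1eL278DARSYkJEkrrcJ5T5OsQ1OS0rDJG06hO7dgy5qlrbrblqrdZb9RFBwuLGArZVIm6KleQmO4zs6epYBHcyqT387UgKLIwUd874ed15zhYGy6X8NmPLihMGeapVpekEyIUpCGoNZgPsaCl0ae35afFyltUE+pW4G7x+2yHGSV0aGryHTFOW+20aO5x21iv1x8xayc0nWHunicur2VRYtLEhshdkk9jZ5TUDw63P+lCJCVR461zYewNT/HII65cG3N8+HPHSU9Pas8vHqLWU+DZztB8ElVrHF7w5V/zIOcwJmbvquQqFhzGhg6SpRqgKWAVZTF0/zPHjV8LBUvd0gSeYEXDjIKDS8d66B1wlukP5BDWWI6iDdqgDVNqppZPHeI3rade6OUz5Sx4XeBoVpKOViNTL23d5Waa+d1p+hPTRtTJRE7w3JsvYh2k4FCCCsVPWsLrYwlfl4yR2guFCMswTxPpr9LD2p037mou4WMYnSY5p/T9c7iSrK3SIaQZpeWzdiXp7NMIxw3HA8kvJ46taRljMCzNUbXUpancpyNtJCth5SqFixzYn/X8NvuKXd9MKeA2Ky6h3/BenSw7s3e66/TO5eaTbGzv9jH0VypMwAjMDobYdpRktyuj87IHTGhmZzdi5PclZ2+npu9KUeuMHyMyaJ6bHjEI7a+h7KyrWaYqFOiq3Vr9omb2TpdLqEWPWMcbgJNzR/er9TNg+q8esqZY4NSJWFbJnk1REV+tXeNqllhUS48KTMjhXsfkWZVSYQ5H2ZRwG6jg0K0xmJeu3mp99Tn3uftKYDMAwCouJrh3+zmjNLRlERxo2ZRSywoP2URCT0gWnpFpjh6rCFdYDQ9UdJWiY65vtLUHT53PIlHSCFv68uziFGSz9io8eDXVEG1BgQvpWy6+MFyh0Qkd1k2jmY9iiJbw++qB0NHJEwrKAsWyYMrpfTxzP/0TalnqYpObyhqdVc2HxMg/YcJ0dUadt0p5tVRZDBIFSdOIV5x/6u8z4OLoJ19Zzp+c+PI5e/ZOhV7Jg0kaCkgzP/cV+2VSRgKhGdad0JHZz99ojOVL2OZmMvg7t3dnMnU5KjLslymIj9aExcpp2sr9Mm6s2qTmmpwUuVWRqmUcACDmRe1vfrEJv92TAwlkDQxbHVJaIRzOmGGbjWzlMzEG8Gr8fPYnKHOuEnH+Hy+bitwERMnZNmu68zl4X7Rz6+vtuOpHB0vDQYtkoPI4vrRJhNxcTuvmMXNN5o/RHdZRF1iI01u1tyrMpJgj+VGnzIlWDIzsSBQ2ABIhG0pBocAHz8I5hVL7N+q3ls+RyI3CSIqMKls+Pu+GzBtMWqnu5+hnaZzN1ZJP29MFT1Exa5Yu69OYGskjV4nN25OOQAm+EAfnMZ8vldFNUoQADcG+tdynDM0rWlfJZmIAMC54syxt166ET5VjqtxuXuGYXeJQpZxFUteUbSo2Iqko1l9mrh2OBVJJwyU3d7u5NL3zI7u5dzvJaTevrJlxk6C1dileefHBSk+nLREwqtsHDpah41ko5NzrpakapOPKFNYF108UG2g3qPMwZSdMiCIH0uP1+iMnGF2jaDP6NTvyYLqj2XCwcvm2vHulI/bDRR2a8LE0o7CMzB1Z4dTa5ZwmZFumZtuRFmURoyNH2VMVJds3IygVjyUIU2j3e7eqr7ZhrPSlGe+2GbQwKTKwuC3pMh4sUWTYjGTMYY9NjdnvXbFUXrEpFxSeZhUkaN3OWxtVYOHSISONFZXoF1Et7VZAPHOiOC5mKfPg2bCmTa4xV2szLat59/VwYajmUdybC1wqZxiM15Sa4Y+QXw87mOx3uCQWKefeVGIT1cuLy4TISMQTVsXlvt6I3JIKzkMVmMLISUOTjIloGh53tKwycWLyUF1uU+msDKovoZbRm58T1a/jaE8gERc+v3ONS53gjNmjkhvg0WWUj6Phe5+Ifc1OxArZo84cHc2UFEoGUQUHGEZ6elNuIo+m2BOjjxsqUmm1+7Xd6HTIFjK33vs"/>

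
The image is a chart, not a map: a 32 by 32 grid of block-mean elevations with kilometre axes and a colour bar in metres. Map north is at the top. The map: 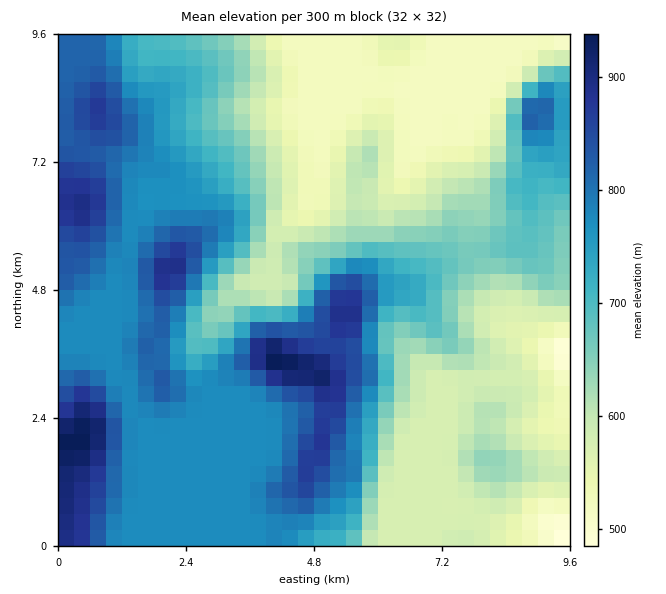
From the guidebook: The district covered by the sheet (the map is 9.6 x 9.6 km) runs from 480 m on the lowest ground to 940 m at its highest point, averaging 690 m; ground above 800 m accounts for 18.6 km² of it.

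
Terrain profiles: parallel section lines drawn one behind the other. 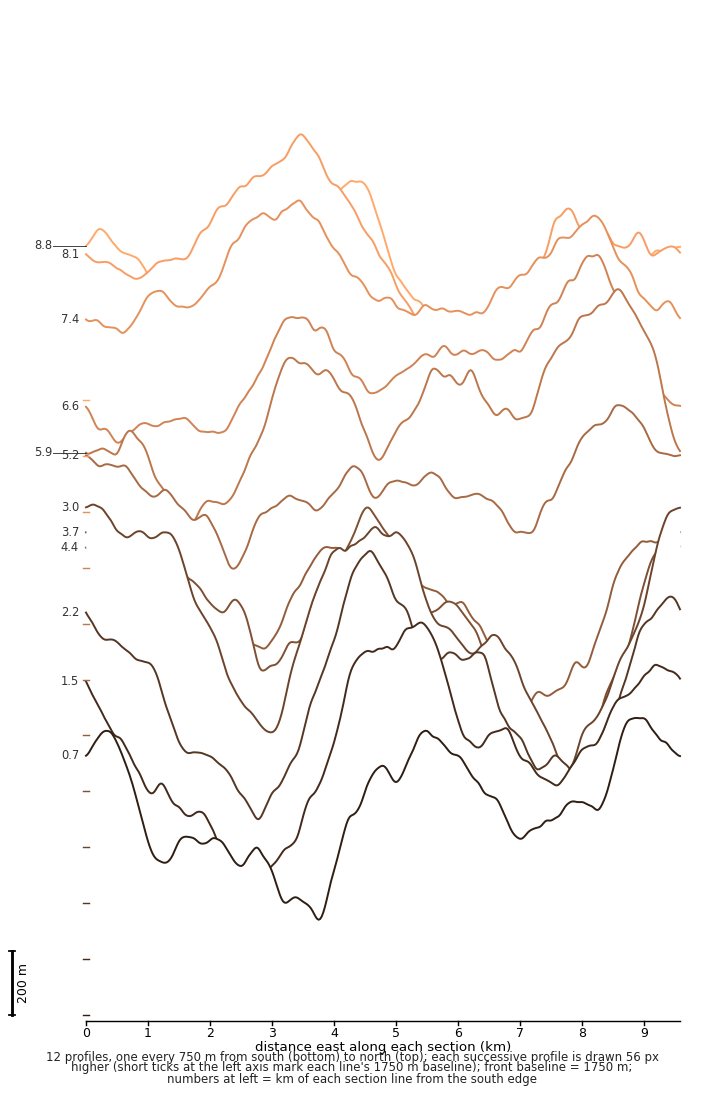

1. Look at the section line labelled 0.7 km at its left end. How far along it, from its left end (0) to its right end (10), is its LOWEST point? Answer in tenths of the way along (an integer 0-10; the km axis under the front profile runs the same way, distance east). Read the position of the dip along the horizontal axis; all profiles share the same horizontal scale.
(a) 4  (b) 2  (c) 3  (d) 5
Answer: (a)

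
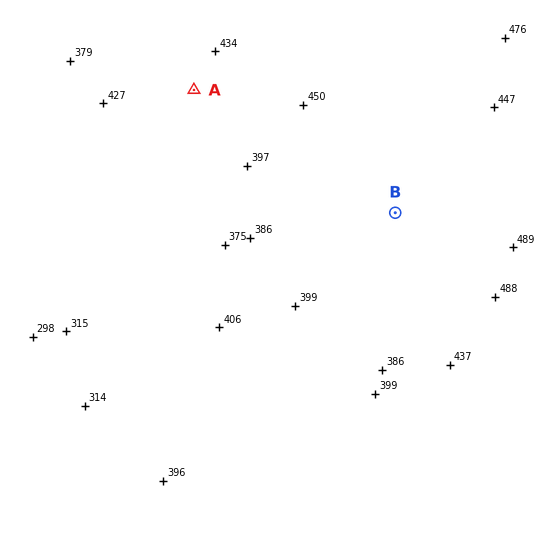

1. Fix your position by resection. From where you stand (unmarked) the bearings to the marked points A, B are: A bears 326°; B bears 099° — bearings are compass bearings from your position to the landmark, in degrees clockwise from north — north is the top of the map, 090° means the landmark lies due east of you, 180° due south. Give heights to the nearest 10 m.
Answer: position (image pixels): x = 263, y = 192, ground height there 390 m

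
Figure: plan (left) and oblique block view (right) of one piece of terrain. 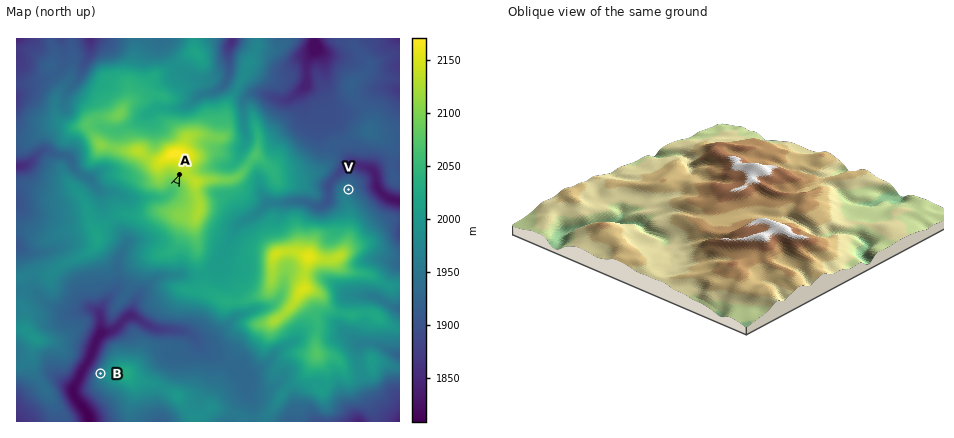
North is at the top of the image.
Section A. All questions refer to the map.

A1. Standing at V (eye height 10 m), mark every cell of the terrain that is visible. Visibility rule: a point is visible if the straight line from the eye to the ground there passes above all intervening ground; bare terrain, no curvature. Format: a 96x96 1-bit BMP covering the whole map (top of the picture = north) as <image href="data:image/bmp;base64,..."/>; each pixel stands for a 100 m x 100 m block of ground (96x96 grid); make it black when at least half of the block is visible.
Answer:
<image width="96" height="96" href="data:image/bmp;base64,Qk2+BAAAAAAAAD4AAAAoAAAAYAAAAGAAAAABAAEAAAAAAIAEAAATCwAAEwsAAAIAAAAAAAAA////AAAAAAAAAAAAAAAAAAAAAAAAAAAAAAAAAAAAAAAAAAAAAAAAAAAAAAAAAAAAAAAAAAAAAAAAAAAAAAAAAAAAAAAAAAAAAAAAAAAAAAAAAAAAAAAAAAAAAAAAAAAAAAAAAAAAAAAAAAAAAAAAAAAAAAAAAAAAAAAAAAAAAAAAAAAAAAAAAAAAAAAAAAAAAAAAAAAAAAAAAAAAAAAAAAAAAAAAAAAAAAAAAAAAAAAAAAAAAAAAAAAAAAAAAAAAAAAAAAAAAAAAAAAAAAAAAAAAAAAAAAAAAAAAAAAAAAAAAAAAAAAAAAAAAAAAAAAAAAAAAAAAAAAAAAAAAAAAAAAAAAAAAAAAAAAAAAAAAAAAAAAAAAAAAAAAAAAAAAAAAAAAAAAAAAAAAAAAAAAAAAAAAAAAAAAAAAAAAAAAAAAAAAAAAAAAAAAAAAAAAAAAAAAAAAAAAAAAAAAAAAAAAAAAAAAAAAAAAAAAAAAAAAAAAAAAAAAAAAAAAAAAAAAAAAAAAAAAAAAAAAAAAAAAAAAAAAAAAAAAAAAAAAAAAAAAAAAAAAAAAAAAAAAAAAAAAAAAAAAAAAAAAAAAAAAAAAAAAAAAAAAAAAAAAAAAAAAAAAAAAAAAAAAAAAAAAAAAAAAAAAAAAAAAAAAAAAAAAAAAAAAAAAAAAAAAAAAeAAAAAAAAAAAAAAB/wAAAAAAAAAAAAP//4AAAAAAAAAYAAP/58AAAAAAAAAYAAAf484AAAAAAAAcAAAP4c8AAAAAAAAeAAAP8f+AAAAAAAAfAAAP//+AAAAAAAAfwAAP//3AAAAAAAAf8AAPB//wAAAAAAAP/gMeAf/4AAAAAAAP/4P8AH/8AAAAAAAP4/OwAH/8AAAAAAAP4/MAAH8cAAAAAAAPw+EAAPwMAAAAAAAOA4DAAPgcAAAAAAAcAAD/wPA8AAAAAAAYAAD/wfB8AAAAAAAcAAD/wPh8AAAAAAAeCAH/4Hh8AAAAAAAABAH/8AD4AAAAAAAAAAH//AD4AAAAAAAAAAH//gD4AAAAAAAAAAH/Hwf4AAAAAADgADD+D//8AAAAAADgADD8D//8AAAAAADgADD4D//8AAAAAAAAADB4H//8AAAAAAAAABBwD//4AAAAAAAAABBgB//4AAAAAAAAABhgAP/4AAAAAAAAAD/AAH8AAAAAAAAAADnBwAwAAAAAAAAAADnD4AAAAAAAAAAAADj//4AAAAAAAAAAADA//8AAAAAAAAAAADAf/+AAAAAAAAAAAHAB//gAAAAAAAAAACAA//gAAAAAAAAAAAAAP/gAAAAAAAAAAEAAD/AAAAAAAAAAB//AB/gAAAAAAAAAB//gA/gAAAAAAAAAA//wAfwAAAAAAAAAA//4AB4AAAAAAAAAAf/4AAYAAAAAAAAAAf/4AAMAAAAAAAAEAP/IAAMAAAAAAAAOAP/gAAMAAAAAAAAeAH/wAAAAAAAAAAAeAD/wAAAAAAAAAAAcAD/4AAAAAAAAAAAMAD/4AAAAAAAAAAAIAD58BgAAAAAAAAAQABw+HgAA="/>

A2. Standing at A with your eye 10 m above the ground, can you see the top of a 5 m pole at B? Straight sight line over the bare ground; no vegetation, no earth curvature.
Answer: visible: true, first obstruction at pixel None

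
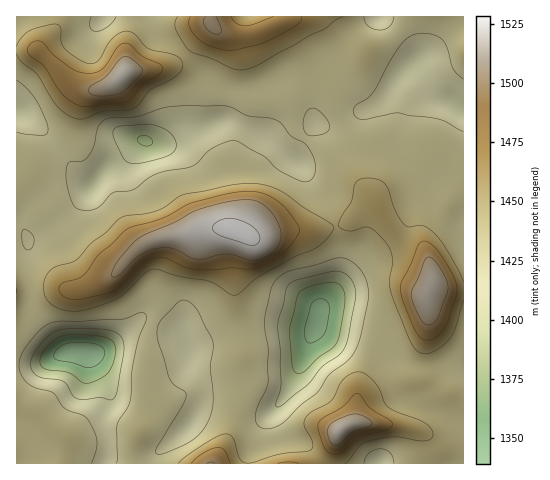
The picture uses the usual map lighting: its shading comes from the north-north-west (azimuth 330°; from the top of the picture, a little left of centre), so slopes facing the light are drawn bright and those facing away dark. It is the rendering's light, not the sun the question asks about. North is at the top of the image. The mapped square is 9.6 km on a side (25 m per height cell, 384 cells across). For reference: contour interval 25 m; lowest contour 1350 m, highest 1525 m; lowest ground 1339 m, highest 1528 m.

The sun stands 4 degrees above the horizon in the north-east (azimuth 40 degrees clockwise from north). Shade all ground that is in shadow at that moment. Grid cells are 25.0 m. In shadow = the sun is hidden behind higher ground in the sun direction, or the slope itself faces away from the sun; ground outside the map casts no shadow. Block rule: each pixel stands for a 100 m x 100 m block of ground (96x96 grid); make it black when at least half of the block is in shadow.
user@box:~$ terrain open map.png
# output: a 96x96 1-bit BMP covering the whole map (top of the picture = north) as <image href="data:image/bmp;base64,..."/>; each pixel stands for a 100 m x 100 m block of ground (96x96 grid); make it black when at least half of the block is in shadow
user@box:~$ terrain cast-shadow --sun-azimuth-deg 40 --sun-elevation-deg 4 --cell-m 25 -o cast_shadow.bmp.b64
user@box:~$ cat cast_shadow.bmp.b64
<image width="96" height="96" href="data:image/bmp;base64,Qk2+BAAAAAAAAD4AAAAoAAAAYAAAAGAAAAABAAEAAAAAAIAEAAATCwAAEwsAAAIAAAAAAAAA////AAAAAAAAAAAAAAAAAPAAAAAAAAAAAAAAAfgAAAAAAAAAAAAAA/g+AAAAAAAAAAAAA/h/AAAAAAAAAAAAB/j/wAAAAAAAAAAAB/D/4AAAAAAAAAAAB/D/4AAAAAAAAAAAA8A8AAAAAAAAAAAAAAAAAAAAAAAAAAAAAAAAAAAAAAAAAAAAAAAAAAAAAAAAAAAAAAAAAAAAAAAAAAAAAAAAAAAAAAAAAAAAAAAAAAAAAAAAAAAAAAAAAAAAAAAAAAAAAAAAAAAAAAAAAAAAAAAAAAAAAAAAAAAAAAAAAAAAAAAAAAAAAAAAAAAAAAAAAAAAAAAAAAAAAAAAAAAAAAAAAAAAAPgAAAAAAAAAAAAA//4AAAAAAAAAMAAD//4AAAAAAAAAfAAD//8AAAAAAAAA/gAD//8AAAAAAAAA/wAD//8AAAAAAAAB/wAB//8AAAAAAAAB/wAB//4AAAAAAAAB/wAB//wAAAAAAAAD/gAD//AAAAAAAAAD/gAD/gAAAAAAAAAD/gAH/AAAAAAAAAAD/AAH/AAAAAAAADwB/AAH+AAAAAAAAH4B/AAHwCAAAAAAAP8B+AADABAA+AAAAP+B8AAAAAAD/8AAA//A4AAAAAAH//AAB//AAAAAAAAP//+AD//AAAAAAAAf///wD//AAAAAAAAP/+/4AP+AAAAAAAAP/4/8AAcAAAAAAAAP/g/8AAAAAAAAAAAH/A/wAAAAAAAAAAAD8A/AAAAAAAAAAAAB4AcAAAAAAAAAAAAAAAAAAAAAAAAAAAAAAAAAAAAAAAAAAAAAAAAAAAAAAAAAAAAAAAAAAAAAAAAAAAAAAAAAAAAAAAAAAAAAAAAAAAAAAAAAAAAAAAAAAAAAAAAAAAAAAAAAAAAAAAAAAAAAAAAAAAAAAAAAAAAAAAAAAAAAAAAAAAAAAAAAAAAAAAAAAAAAAAAAAAAAAAAAAAAAAAAAAAAAAAAAAAAAAAAAAAAAAAAAAAAAAAAAAAAAAAAAAAAAAAAAAAAAAAAAAAAAAAAAAAAAAAAAAAAAAAAAAAAAAAAAAAAAAAAAAAAAAAAAAAAAAAAAAAAAAAAAAAAAAAAAAAAAAAAAAAAAAAAAAAAAAAAAAAAeAAAAAAAAAAAAAAP/AAAAAAAAAAAAAD//AAAAAAAAAAAD///+AAAAAAAAAAAf///8AAAAAAAAAAB////gAAAAAAAAAAD///+AAAAAAAAAAAD///8AAAAAAAAAAAD///4AAAAAAAAAAAD/9/wAAAAAAAAAAAD/wAAAAAAAAAAAAAD/wAAAAAAAAAAAAAD/gAAAAAAAAAAAAAD/AAAAAAAAAAAAAAD/AAAAAAAAAAAAAAD+AAAAAPwAAAAAAAD8AAAAA/wAAAAAAAH4AAAAB/wAAAAAAAPwAAAAD/gAAAAAAAHAAAAAH/gAAAAAAAAAAAAAP/gAAAAAAAAAAAAAP/AAAAAAAAAAAAAAP8AAAAAAAAAAAAAAH4AAAAAAAAAAAAAAHwAAAAAAAAAAAAAAAAAAAAAAAAAAAAAAAAAAAAAAAAA="/>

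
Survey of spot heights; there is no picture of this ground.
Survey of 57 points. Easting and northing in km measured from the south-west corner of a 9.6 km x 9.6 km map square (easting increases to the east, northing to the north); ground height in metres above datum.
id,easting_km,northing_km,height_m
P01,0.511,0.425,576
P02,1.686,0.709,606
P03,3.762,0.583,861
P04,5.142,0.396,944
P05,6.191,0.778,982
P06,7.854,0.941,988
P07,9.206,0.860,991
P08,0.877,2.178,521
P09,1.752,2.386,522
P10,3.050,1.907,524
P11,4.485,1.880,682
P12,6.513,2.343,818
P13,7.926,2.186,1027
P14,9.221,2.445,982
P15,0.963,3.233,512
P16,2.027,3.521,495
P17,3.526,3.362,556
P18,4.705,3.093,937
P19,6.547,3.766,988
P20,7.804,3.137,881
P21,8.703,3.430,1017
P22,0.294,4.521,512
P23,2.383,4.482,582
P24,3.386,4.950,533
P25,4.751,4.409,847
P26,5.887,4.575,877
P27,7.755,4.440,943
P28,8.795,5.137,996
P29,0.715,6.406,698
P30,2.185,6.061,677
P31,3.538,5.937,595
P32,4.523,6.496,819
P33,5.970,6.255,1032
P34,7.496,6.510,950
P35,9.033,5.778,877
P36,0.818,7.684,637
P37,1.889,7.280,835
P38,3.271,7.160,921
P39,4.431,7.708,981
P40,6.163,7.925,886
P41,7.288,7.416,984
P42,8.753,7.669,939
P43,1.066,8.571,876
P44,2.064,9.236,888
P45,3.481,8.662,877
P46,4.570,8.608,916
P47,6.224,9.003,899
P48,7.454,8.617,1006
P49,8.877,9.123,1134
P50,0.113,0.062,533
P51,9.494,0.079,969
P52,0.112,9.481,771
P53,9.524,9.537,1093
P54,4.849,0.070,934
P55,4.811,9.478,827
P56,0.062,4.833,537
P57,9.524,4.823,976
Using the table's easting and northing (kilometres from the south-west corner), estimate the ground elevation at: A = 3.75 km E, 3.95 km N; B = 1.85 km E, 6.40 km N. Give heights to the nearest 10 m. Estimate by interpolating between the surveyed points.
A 660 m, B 650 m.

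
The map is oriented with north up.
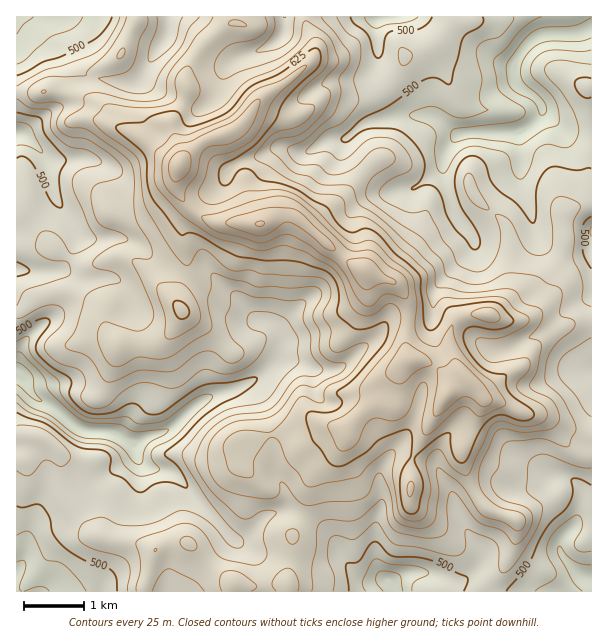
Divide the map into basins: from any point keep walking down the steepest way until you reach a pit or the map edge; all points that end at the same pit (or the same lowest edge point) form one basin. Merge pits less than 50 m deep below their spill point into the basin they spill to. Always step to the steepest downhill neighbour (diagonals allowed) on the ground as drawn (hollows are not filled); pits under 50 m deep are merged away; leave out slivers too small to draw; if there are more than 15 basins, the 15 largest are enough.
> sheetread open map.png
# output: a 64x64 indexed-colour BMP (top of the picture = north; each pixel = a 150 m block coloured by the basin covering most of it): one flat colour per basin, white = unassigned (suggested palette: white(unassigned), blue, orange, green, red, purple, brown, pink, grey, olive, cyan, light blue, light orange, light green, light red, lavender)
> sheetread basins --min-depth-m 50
<image width="64" height="64" href="data:image/bmp;base64,Qk12CAAAAAAAAHYAAAAoAAAAQAAAAEAAAAABAAQAAAAAAAAIAAATCwAAEwsAABAAAAAAAAAA////ALR3HwAOf/8ALKAsACgn1gC9Z5QAS1aMAMJ34wB/f38AIr28AM++FwDox64AeLv/AIrfmACWmP8A1bDFAGZmZmZmZmYiIiIiIhEREUREREREREREREREVVVVVVVVZmZmZmZmZmIiIiIiIiIiRERERERERERERERFVVVVVVVmZmZmZmZmYiIiIiIiIiJERERERERERERERERVVVVVVWZmZmZmZmZiIiIiIiIiIkREREREREREREREREVVVVVVZmZmZmZmZmIiIiIiIiIiJERERERERERERERERVVVVVVmZmZmZmZiIiIiIiIiIiIkRERERERERERERERFVVVVVWZmZmZiIiIiIiIiIiIiIiRERERERERERERERERVVVVVZmZmZiIiIiIiIiIiIiIiJERERERERERERERERFVVVVVmZmZiIiIiIiIiIiIiIiIiRERERERERERERERVVVVVVWZmZiIiIiIiIiIiIiIiIiJEREREREREREREVVVVVVVVZmZmIiIiIiIiIiIiIiIiIkREREREREREREVVVVVVVVVmZmIiIiIiIiIiIiIiIiIiJERERERERERERVVVVVVVVWZmYiIiIiIiIiIiIiIiIiIkRERERERERERVVVVVVVVVZmZiIiIiIiIiIiIiIiIiIiRERERERERERFVVVVVVVVVmZmIiIiIiIiIiIiIiIiIiIkREREREREREVVVVVVVVVSJmYiIiIiIiIiIiIiIiIiIiIkRERERERERVVVVVVVVVImYiIiIiIiIiIiIiIiIiIiIiRERERERERFVVVVVVVVUiIiIiIiIiIiIiIiIiIiIiIiIkRERERERBVVVVVVVVESIiIiIiIiIiIiIiIiIiIiIiIiRERERERBEVVVVVVVERIiIiIiIiIiIiIiIiIiIiIiIiIkRERERBERVVVVVREREiIiIiIiIiIiIiIiIiIiIiIiIiJEREREEREVVRERERESIiIiIiIiIiIiIiIiIiIiIiIiIiIkRERBERERERERERIiIiIiIiIiIiIiIiIiIiIiIiIiIiREREEREREREREREiIiIiIiIiIiIiIiIiIiIiIiIiIiJEREQRERERERERESIiIiIiIiIiIiIiIiIiIiIiIiIiIiREQRERERERERERIiIiIiIiIiIiIiIiIiIiIiIiIiIiJEQREREREREREREiIiIiIiIiIiIiIiIiIiIiIiIiIiIhERERERERERERESIiIiIiIzIiIiIiIiIiIiIiIiIiIiERERERERERERERIiIiIiIjMzMyIiIiIiIiIiIiIiIiIREREREREREREREiIiIiIjMzMzMiIiIiIiIiIiIiIiIhERERERERERERESIiIiIiMzMzMyIiIiIiIiIiIiIiIiIRERERERERERERMiIiIiMzMzMzIiIiIiIiIiIiIiIiIhEREREREREREREzIiIiMzMzMzMiIiIiIiIiIiIiIiIhERERERERERERETMzMzMzMzMzMyIiIiIiIiIiIiIiIiERERERERERERERMzMzMzMzMzMzIiIiIiIiIiIiIiIiEREREREREREREREzMzMzMzMzMzMyIiIiIiIiIiIiIRERERERERERERERETMzMzMzMzMzMzIiIiIiIiIiIiERERERERERERERERERMzMzMzMzMzMzMiIiIiIiIiIiEREREREREREREREREREzMzMzMzMzMzMyIiIiIiIiIiERERERERERERERERERETMzMzMzMzMzMzIiIiIiIiIiERERERERERERERERERERMzMzMzMzMzMzMiIiIiIiIiEREREREREREREREREREREzMzMzMzMzMzMyIRERERIhERERERERERERERERERERETMzMzMzMzMzMzMRERERERERERERERERERERERERERERMzMzMzMzMzMzMREREREREREREREREREREREREREREREzMzMzMzMzMzMRERERERERERERERERERERERERERERETMzMzMzMzMzMxERERERERERERERERERERERERERERERMzMzMzMzMzMzEREREREREREREREREREREREREREREREzMzMzMzMzMzMRERERERERERERERERERERERERERERETMzMzMzMzMzIhERERERERERERERERERERERERERERERMzMzMzMzMzIiEREREREREREREREREREREREREREREREzMzMzMzMzIiIRERERERERERERERERERERERERERERETMzMzMzMyIiIRERERERERERERERERERERERERERERERMzMzMzMyIiIhEREREREREREREREREREREREREREREREzMzMzMyIiIiIREREREXd3ERERERERERERERERERERETMzMzMyIiIiIiEREREXd3d3ERERERERERERERERERERMzM4iIIiIiIiIRERERF3d3d3d3cRERERERERERERERGIiIiIgiIiIiIhERERERF3d3d3d3EREREREREREREREYiIiIiCIiIiIiERERERERd3d3d3dxERERERERERERERiIiIiIgiIiIiIREREREREXd3d3d3cRERERERERERERGIiIiIiIIiIiIiERERERERF3d3d3dxEREREREREREREYiIiIiIiCIiIiIhEREREREXd3d3d3d3ERERERERERERiIiIiIiIIiIiIiIRERERERd3d3d3d3dxERERERERERGIiIiIiIiCIiIiIiERERERF3d3d3d3d3cREREREREREYiIiIiIiIIiIiIiIhERERF3d3d3d3d3dxERERERERER"/>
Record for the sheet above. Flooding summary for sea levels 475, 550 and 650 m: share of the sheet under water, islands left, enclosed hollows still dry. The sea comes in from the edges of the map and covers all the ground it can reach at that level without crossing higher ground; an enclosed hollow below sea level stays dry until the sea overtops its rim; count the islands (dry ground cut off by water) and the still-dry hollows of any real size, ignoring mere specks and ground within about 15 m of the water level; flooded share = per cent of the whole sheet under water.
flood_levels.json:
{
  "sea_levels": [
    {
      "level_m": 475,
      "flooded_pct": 9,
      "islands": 0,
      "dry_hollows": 0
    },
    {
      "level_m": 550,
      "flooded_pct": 52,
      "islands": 0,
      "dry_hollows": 0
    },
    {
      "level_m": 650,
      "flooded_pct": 92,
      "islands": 1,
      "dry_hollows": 0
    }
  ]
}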